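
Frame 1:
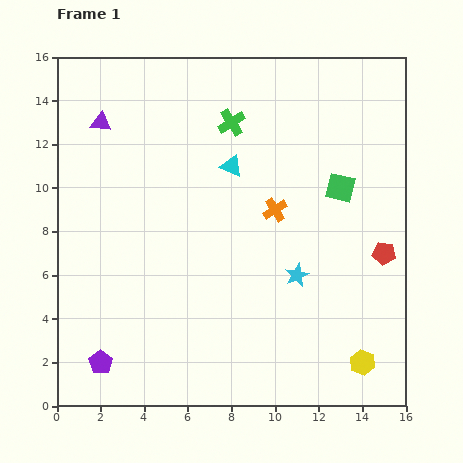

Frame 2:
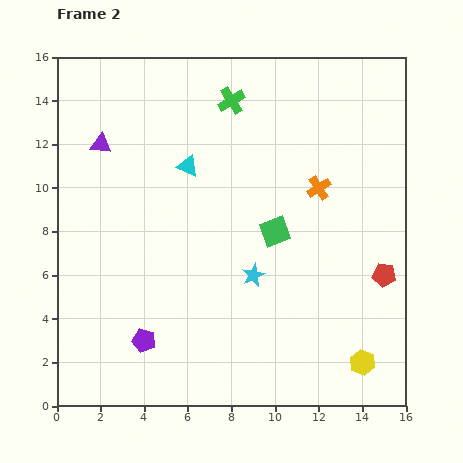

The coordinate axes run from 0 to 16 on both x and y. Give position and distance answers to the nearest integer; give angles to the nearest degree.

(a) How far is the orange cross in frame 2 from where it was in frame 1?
2

The orange cross moved from (10, 9) to (12, 10), a distance of √(2² + 1²) ≈ 2.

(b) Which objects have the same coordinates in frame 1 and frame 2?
the yellow hexagon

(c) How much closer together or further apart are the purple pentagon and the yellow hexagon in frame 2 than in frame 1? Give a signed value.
-2

Distance in frame 1: 12. Distance in frame 2: 10.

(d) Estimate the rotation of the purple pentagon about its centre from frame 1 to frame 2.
20° counter-clockwise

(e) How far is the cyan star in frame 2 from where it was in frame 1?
2

The cyan star moved from (11, 6) to (9, 6), a distance of √(2² + 0²) ≈ 2.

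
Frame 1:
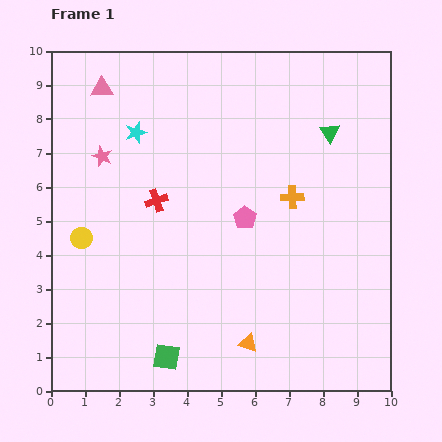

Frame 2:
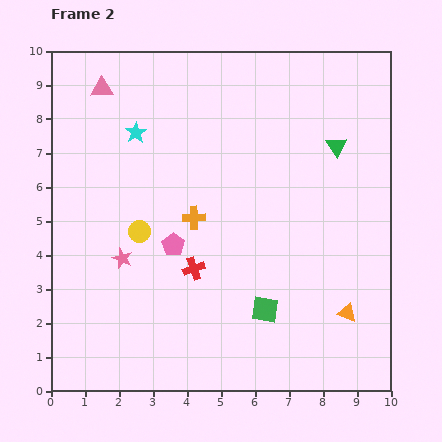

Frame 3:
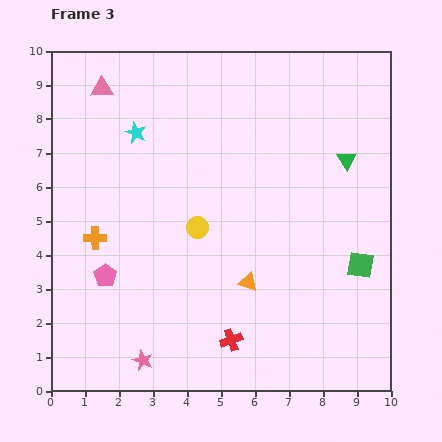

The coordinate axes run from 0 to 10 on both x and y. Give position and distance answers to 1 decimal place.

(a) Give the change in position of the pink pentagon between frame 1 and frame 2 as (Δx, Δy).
(-2.1, -0.8)

The pink pentagon was at (5.7, 5.1) in frame 1 and (3.6, 4.3) in frame 2.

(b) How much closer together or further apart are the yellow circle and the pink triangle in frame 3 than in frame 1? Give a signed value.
+0.6

Distance in frame 1: 4.4. Distance in frame 3: 5.0.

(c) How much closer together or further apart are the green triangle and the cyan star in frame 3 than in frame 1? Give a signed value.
+0.6

Distance in frame 1: 5.7. Distance in frame 3: 6.3.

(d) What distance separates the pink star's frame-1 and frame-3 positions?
6.1

The pink star moved from (1.5, 6.9) to (2.7, 0.9), a distance of √(1.2² + 6.0²) ≈ 6.1.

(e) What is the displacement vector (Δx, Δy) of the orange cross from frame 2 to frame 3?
(-2.9, -0.6)

The orange cross was at (4.2, 5.1) in frame 2 and (1.3, 4.5) in frame 3.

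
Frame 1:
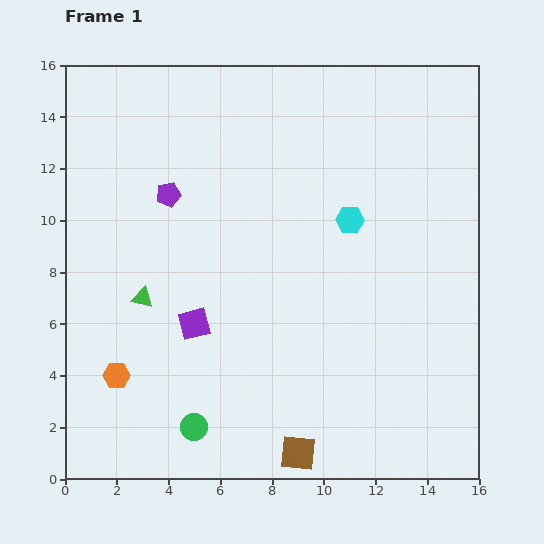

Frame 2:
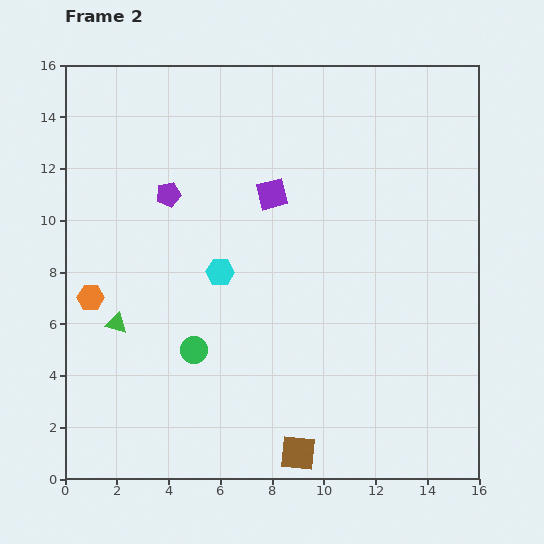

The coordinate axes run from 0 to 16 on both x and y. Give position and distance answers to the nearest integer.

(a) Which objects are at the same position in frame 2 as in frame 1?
the brown square, the purple pentagon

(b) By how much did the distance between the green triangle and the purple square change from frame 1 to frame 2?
+6

Distance in frame 1: 2. Distance in frame 2: 8.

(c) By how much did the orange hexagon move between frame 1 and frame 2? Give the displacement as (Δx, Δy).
(-1, 3)

The orange hexagon was at (2, 4) in frame 1 and (1, 7) in frame 2.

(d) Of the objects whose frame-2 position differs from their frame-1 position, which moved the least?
the green triangle

(moved 1)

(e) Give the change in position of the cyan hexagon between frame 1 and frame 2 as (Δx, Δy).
(-5, -2)

The cyan hexagon was at (11, 10) in frame 1 and (6, 8) in frame 2.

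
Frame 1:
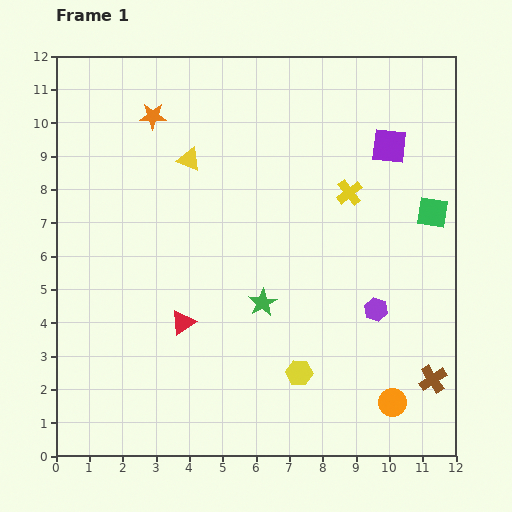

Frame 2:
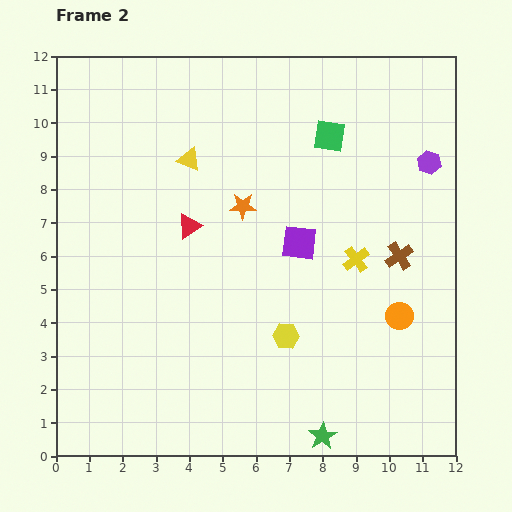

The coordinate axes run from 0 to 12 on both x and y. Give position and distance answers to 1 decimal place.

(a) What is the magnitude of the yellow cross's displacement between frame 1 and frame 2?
2.0

The yellow cross moved from (8.8, 7.9) to (9.0, 5.9), a distance of √(0.2² + 2.0²) ≈ 2.0.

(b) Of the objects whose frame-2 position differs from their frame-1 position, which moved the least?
the yellow hexagon

(moved 1.2)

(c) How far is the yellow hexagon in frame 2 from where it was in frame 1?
1.2

The yellow hexagon moved from (7.3, 2.5) to (6.9, 3.6), a distance of √(0.4² + 1.1²) ≈ 1.2.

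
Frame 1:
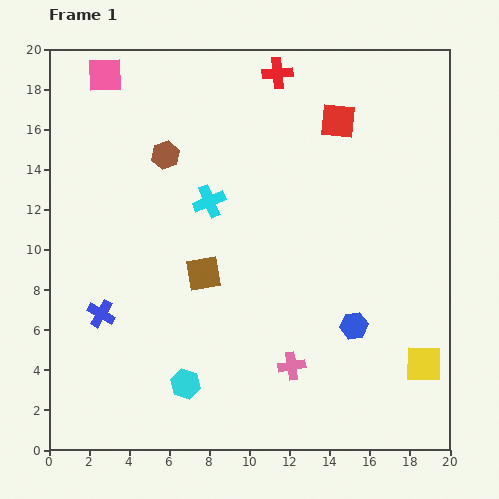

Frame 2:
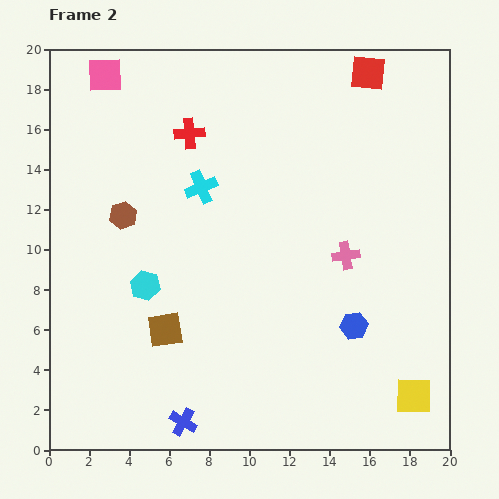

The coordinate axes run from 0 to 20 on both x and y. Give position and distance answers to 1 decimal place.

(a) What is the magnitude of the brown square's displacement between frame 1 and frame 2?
3.4

The brown square moved from (7.7, 8.8) to (5.8, 6.0), a distance of √(1.9² + 2.8²) ≈ 3.4.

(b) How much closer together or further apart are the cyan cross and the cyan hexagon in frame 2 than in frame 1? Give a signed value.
-3.6

Distance in frame 1: 9.2. Distance in frame 2: 5.6.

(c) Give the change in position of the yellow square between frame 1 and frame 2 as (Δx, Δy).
(-0.5, -1.6)

The yellow square was at (18.7, 4.3) in frame 1 and (18.2, 2.7) in frame 2.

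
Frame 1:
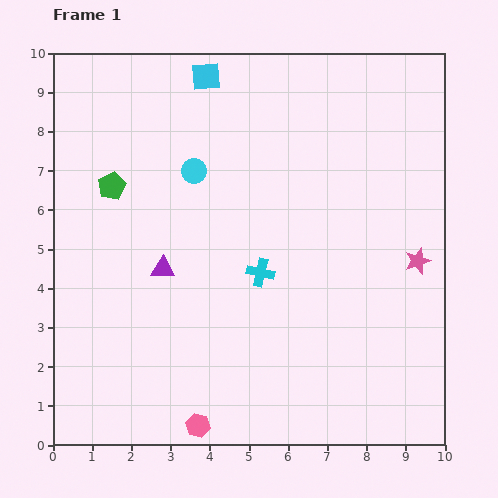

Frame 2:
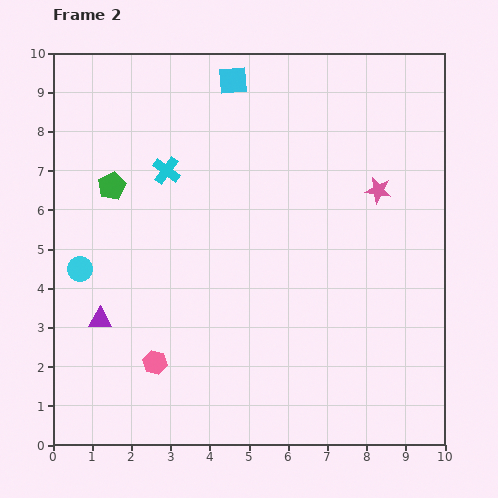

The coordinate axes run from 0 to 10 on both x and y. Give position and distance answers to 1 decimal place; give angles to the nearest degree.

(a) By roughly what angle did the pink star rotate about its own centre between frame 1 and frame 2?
28° clockwise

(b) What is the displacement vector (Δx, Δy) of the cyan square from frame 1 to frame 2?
(0.7, -0.1)

The cyan square was at (3.9, 9.4) in frame 1 and (4.6, 9.3) in frame 2.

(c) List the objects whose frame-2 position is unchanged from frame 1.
the green pentagon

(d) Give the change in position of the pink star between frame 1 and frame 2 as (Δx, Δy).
(-1.0, 1.8)

The pink star was at (9.3, 4.7) in frame 1 and (8.3, 6.5) in frame 2.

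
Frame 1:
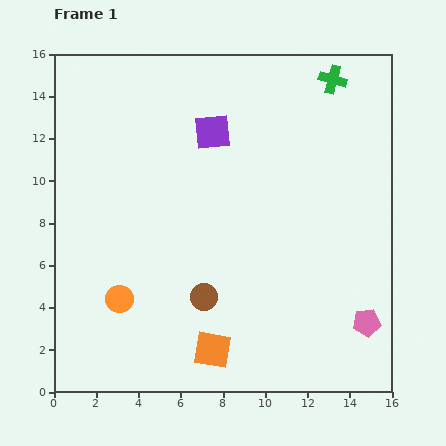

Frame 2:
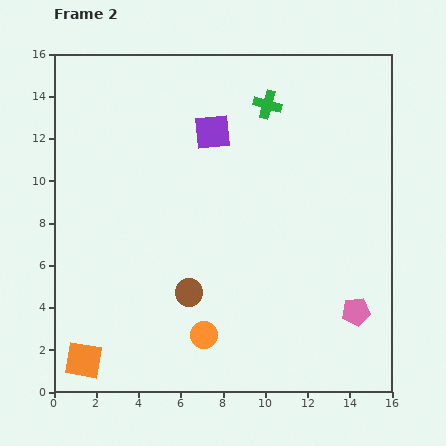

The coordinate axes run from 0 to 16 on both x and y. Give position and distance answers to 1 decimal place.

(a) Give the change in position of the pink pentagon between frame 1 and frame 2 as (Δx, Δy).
(-0.5, 0.5)

The pink pentagon was at (14.8, 3.3) in frame 1 and (14.3, 3.8) in frame 2.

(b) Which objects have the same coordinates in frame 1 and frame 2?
the purple square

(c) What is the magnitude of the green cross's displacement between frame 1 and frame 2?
3.3

The green cross moved from (13.2, 14.8) to (10.1, 13.6), a distance of √(3.1² + 1.2²) ≈ 3.3.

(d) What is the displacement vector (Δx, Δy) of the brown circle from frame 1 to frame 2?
(-0.7, 0.2)

The brown circle was at (7.1, 4.5) in frame 1 and (6.4, 4.7) in frame 2.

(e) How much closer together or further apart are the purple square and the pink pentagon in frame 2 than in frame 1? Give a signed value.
-0.7

Distance in frame 1: 11.6. Distance in frame 2: 10.9.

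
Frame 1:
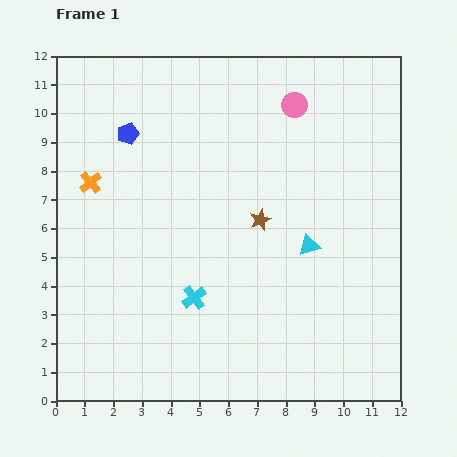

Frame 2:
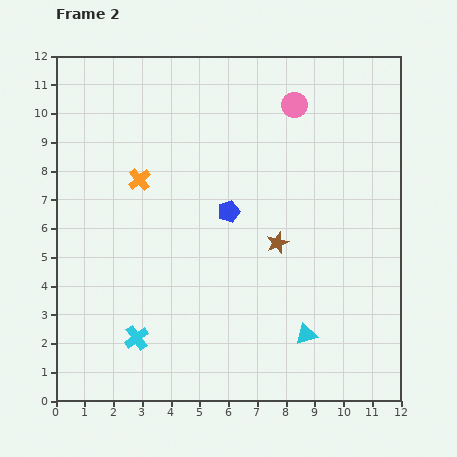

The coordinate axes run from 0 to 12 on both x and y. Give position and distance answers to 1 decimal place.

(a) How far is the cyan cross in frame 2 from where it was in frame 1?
2.4

The cyan cross moved from (4.8, 3.6) to (2.8, 2.2), a distance of √(2.0² + 1.4²) ≈ 2.4.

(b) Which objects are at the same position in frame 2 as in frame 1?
the pink circle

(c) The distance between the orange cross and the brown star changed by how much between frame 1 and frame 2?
-0.7

Distance in frame 1: 6.0. Distance in frame 2: 5.3.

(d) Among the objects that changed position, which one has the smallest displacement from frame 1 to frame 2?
the brown star

(moved 1.0)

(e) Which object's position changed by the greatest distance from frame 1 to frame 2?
the blue pentagon

(moved 4.4; next 3.1)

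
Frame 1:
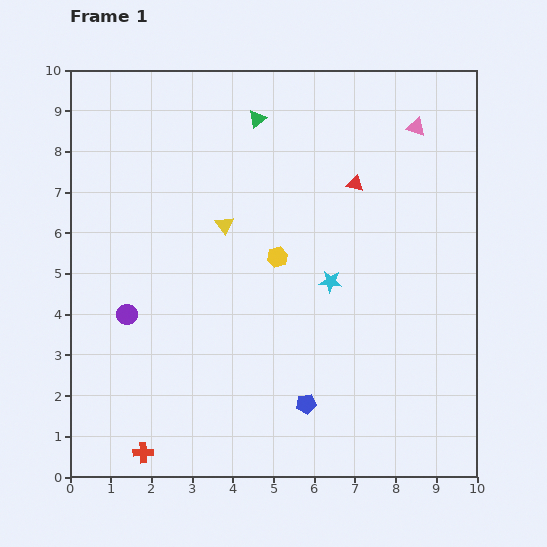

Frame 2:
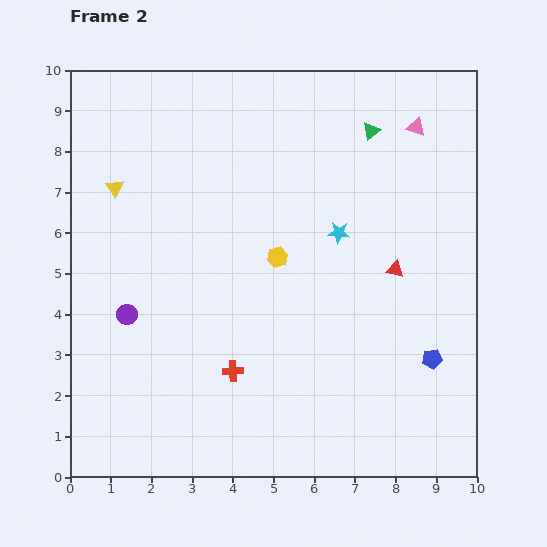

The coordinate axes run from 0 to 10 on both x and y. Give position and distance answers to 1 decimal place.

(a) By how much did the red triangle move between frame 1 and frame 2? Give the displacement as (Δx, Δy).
(1.0, -2.1)

The red triangle was at (7.0, 7.2) in frame 1 and (8.0, 5.1) in frame 2.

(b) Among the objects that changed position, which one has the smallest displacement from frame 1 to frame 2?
the cyan star

(moved 1.2)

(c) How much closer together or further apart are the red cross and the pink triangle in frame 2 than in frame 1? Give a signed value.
-2.9

Distance in frame 1: 10.4. Distance in frame 2: 7.5.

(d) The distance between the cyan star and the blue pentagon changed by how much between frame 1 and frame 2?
+0.8

Distance in frame 1: 3.1. Distance in frame 2: 3.9.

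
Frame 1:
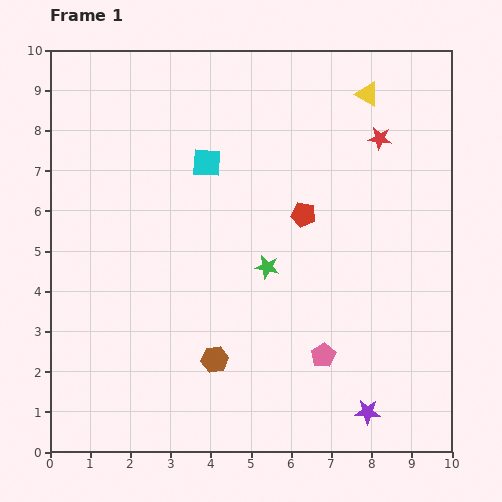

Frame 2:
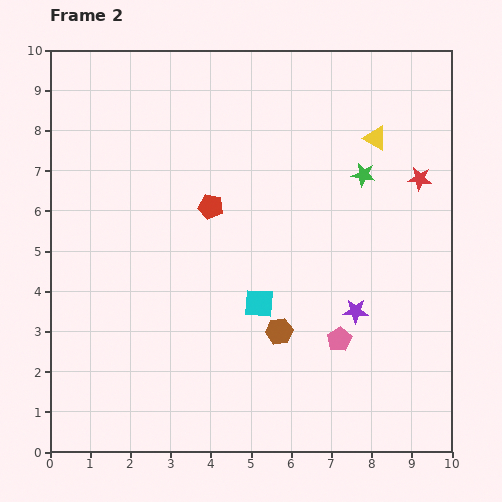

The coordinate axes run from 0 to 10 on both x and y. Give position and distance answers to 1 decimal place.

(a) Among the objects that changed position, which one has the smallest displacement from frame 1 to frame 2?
the pink pentagon

(moved 0.6)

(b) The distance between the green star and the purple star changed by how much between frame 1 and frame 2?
-1.0

Distance in frame 1: 4.4. Distance in frame 2: 3.4.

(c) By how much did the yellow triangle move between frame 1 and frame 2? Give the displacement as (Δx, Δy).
(0.2, -1.1)

The yellow triangle was at (7.9, 8.9) in frame 1 and (8.1, 7.8) in frame 2.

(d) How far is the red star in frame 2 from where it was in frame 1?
1.4

The red star moved from (8.2, 7.8) to (9.2, 6.8), a distance of √(1.0² + 1.0²) ≈ 1.4.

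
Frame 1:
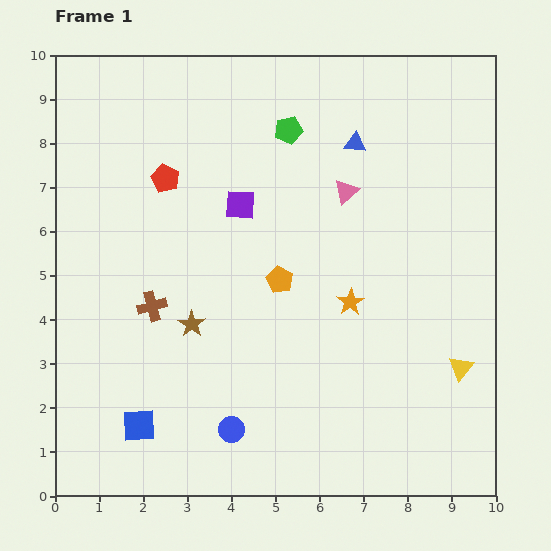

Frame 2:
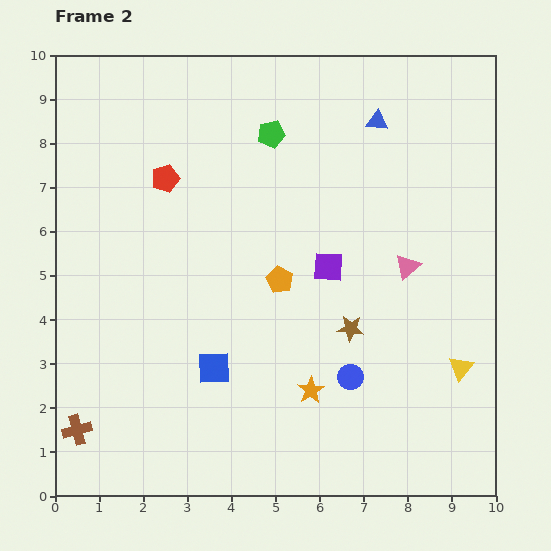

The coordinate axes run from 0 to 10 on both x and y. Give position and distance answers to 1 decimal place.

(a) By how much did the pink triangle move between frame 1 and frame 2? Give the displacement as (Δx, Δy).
(1.4, -1.7)

The pink triangle was at (6.6, 6.9) in frame 1 and (8.0, 5.2) in frame 2.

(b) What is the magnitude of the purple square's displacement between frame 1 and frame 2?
2.4

The purple square moved from (4.2, 6.6) to (6.2, 5.2), a distance of √(2.0² + 1.4²) ≈ 2.4.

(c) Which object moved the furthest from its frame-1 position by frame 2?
the brown star

(moved 3.6; next 3.3)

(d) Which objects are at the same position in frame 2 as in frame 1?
the orange pentagon, the red pentagon, the yellow triangle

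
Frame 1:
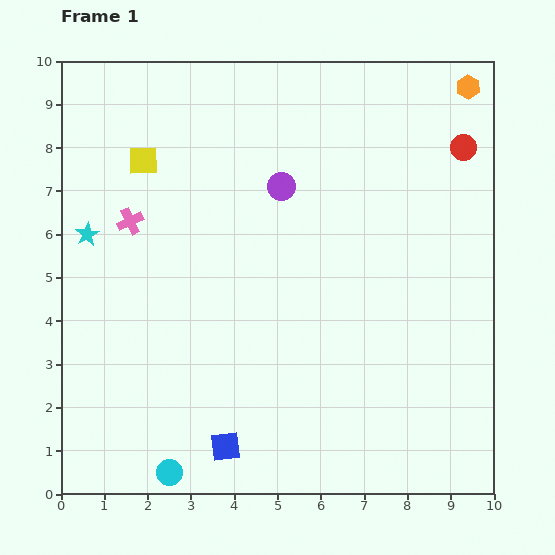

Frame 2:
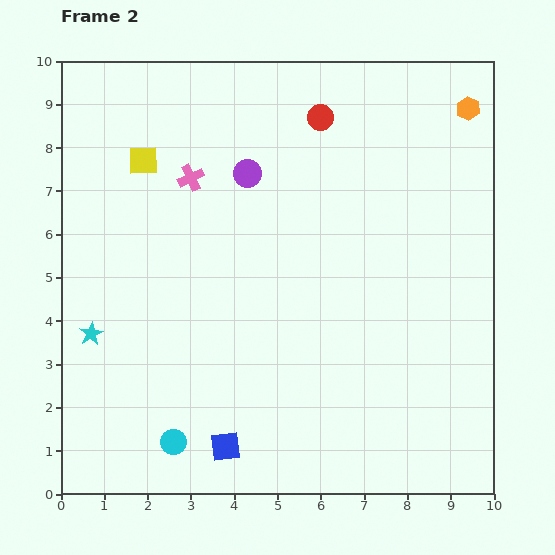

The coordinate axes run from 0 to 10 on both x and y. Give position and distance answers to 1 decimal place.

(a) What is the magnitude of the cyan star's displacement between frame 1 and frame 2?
2.3

The cyan star moved from (0.6, 6.0) to (0.7, 3.7), a distance of √(0.1² + 2.3²) ≈ 2.3.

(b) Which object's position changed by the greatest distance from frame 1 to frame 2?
the red circle

(moved 3.4; next 2.3)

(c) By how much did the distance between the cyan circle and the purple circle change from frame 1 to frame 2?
-0.7

Distance in frame 1: 7.1. Distance in frame 2: 6.4.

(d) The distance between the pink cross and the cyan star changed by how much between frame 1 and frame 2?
+3.3

Distance in frame 1: 1.0. Distance in frame 2: 4.3.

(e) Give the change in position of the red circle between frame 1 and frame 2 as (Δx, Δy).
(-3.3, 0.7)

The red circle was at (9.3, 8.0) in frame 1 and (6.0, 8.7) in frame 2.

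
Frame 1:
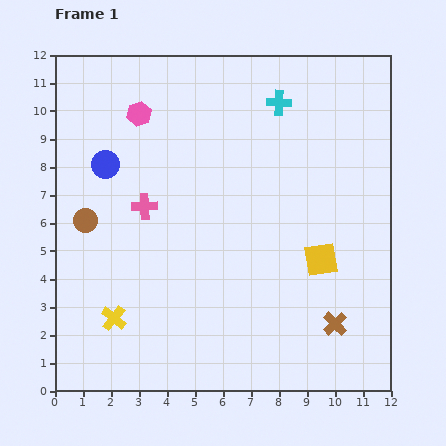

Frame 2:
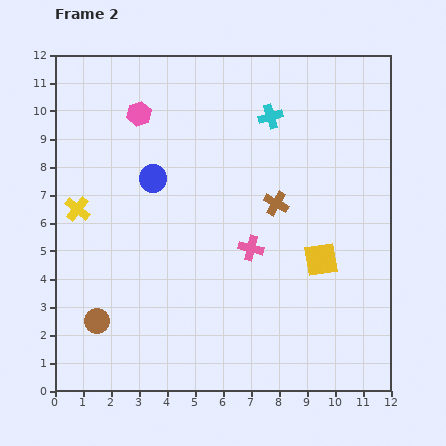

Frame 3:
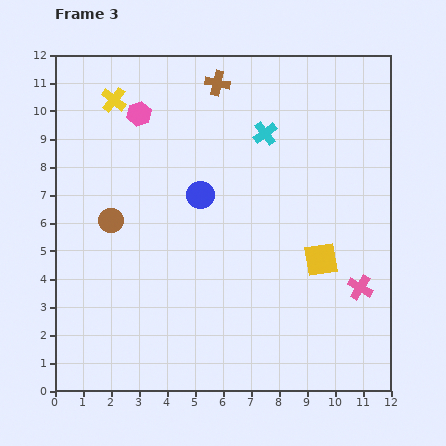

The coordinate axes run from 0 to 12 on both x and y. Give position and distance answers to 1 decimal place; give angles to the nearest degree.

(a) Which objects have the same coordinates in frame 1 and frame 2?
the yellow square, the pink hexagon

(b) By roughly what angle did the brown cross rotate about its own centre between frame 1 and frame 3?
34° counter-clockwise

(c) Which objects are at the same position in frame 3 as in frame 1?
the yellow square, the pink hexagon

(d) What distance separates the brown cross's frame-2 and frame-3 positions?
4.8

The brown cross moved from (7.9, 6.7) to (5.8, 11.0), a distance of √(2.1² + 4.3²) ≈ 4.8.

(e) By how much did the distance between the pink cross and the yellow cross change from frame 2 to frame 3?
+4.7

Distance in frame 2: 6.4. Distance in frame 3: 11.1.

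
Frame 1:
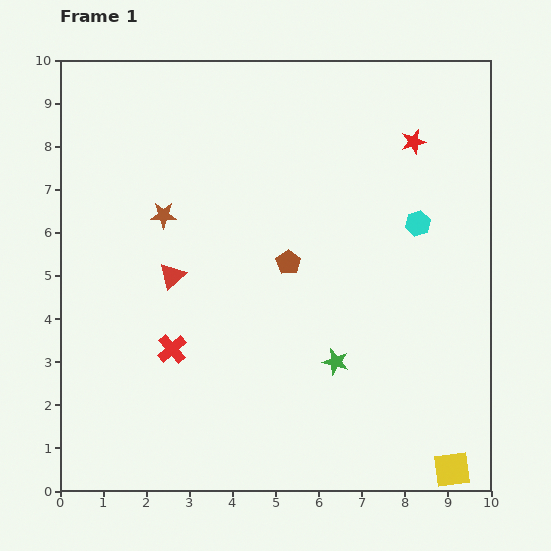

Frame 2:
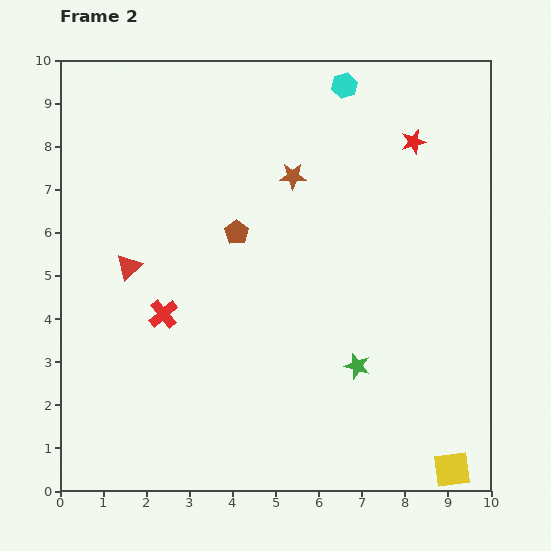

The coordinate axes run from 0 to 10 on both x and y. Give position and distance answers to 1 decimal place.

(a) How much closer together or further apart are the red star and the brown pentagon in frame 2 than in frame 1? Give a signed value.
+0.6

Distance in frame 1: 4.0. Distance in frame 2: 4.6.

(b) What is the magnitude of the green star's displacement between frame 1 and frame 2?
0.5

The green star moved from (6.4, 3.0) to (6.9, 2.9), a distance of √(0.5² + 0.1²) ≈ 0.5.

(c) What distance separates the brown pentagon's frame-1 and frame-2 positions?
1.4

The brown pentagon moved from (5.3, 5.3) to (4.1, 6.0), a distance of √(1.2² + 0.7²) ≈ 1.4.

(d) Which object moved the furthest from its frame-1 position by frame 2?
the cyan hexagon

(moved 3.6; next 3.1)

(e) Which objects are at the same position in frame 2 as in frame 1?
the red star, the yellow square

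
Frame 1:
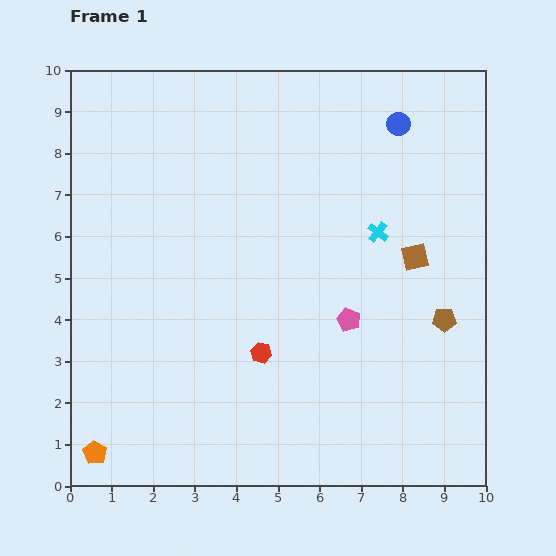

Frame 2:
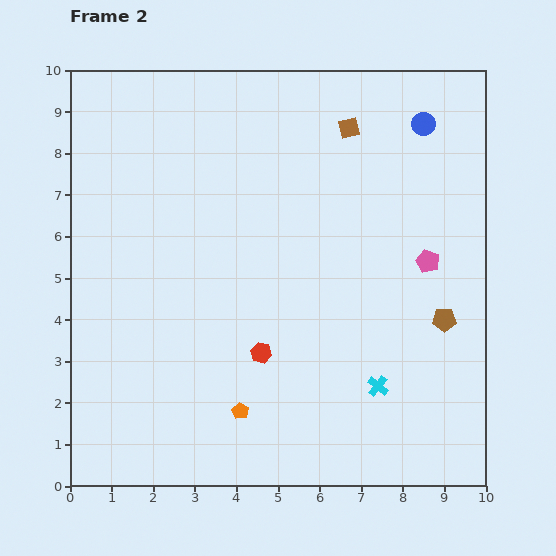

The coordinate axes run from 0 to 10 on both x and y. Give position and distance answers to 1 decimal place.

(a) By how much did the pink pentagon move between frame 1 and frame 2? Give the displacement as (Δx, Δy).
(1.9, 1.4)

The pink pentagon was at (6.7, 4.0) in frame 1 and (8.6, 5.4) in frame 2.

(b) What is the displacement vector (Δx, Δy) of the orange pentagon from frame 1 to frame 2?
(3.5, 1.0)

The orange pentagon was at (0.6, 0.8) in frame 1 and (4.1, 1.8) in frame 2.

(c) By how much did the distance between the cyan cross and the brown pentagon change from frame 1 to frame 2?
-0.3

Distance in frame 1: 2.6. Distance in frame 2: 2.3.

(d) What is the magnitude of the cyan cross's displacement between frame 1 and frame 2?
3.7

The cyan cross moved from (7.4, 6.1) to (7.4, 2.4), a distance of √(0.0² + 3.7²) ≈ 3.7.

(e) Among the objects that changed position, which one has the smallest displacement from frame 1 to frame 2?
the blue circle

(moved 0.6)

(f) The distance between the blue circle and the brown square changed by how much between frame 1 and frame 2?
-1.4

Distance in frame 1: 3.2. Distance in frame 2: 1.8.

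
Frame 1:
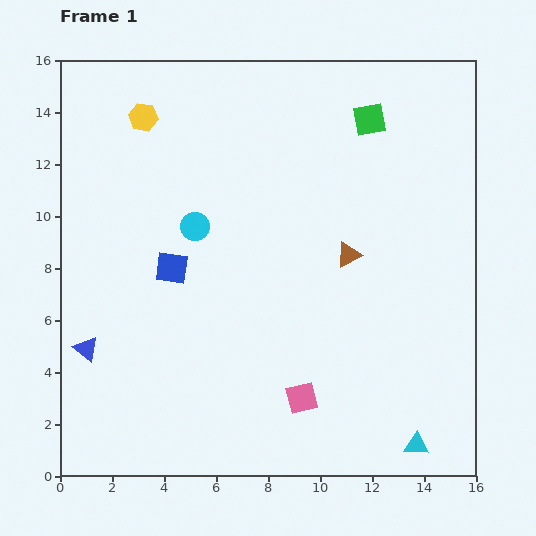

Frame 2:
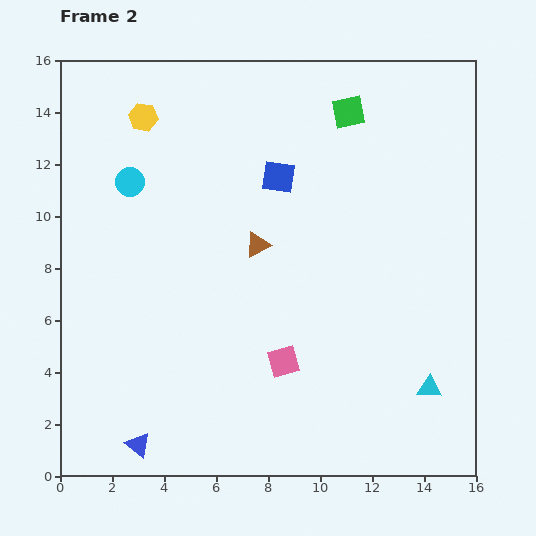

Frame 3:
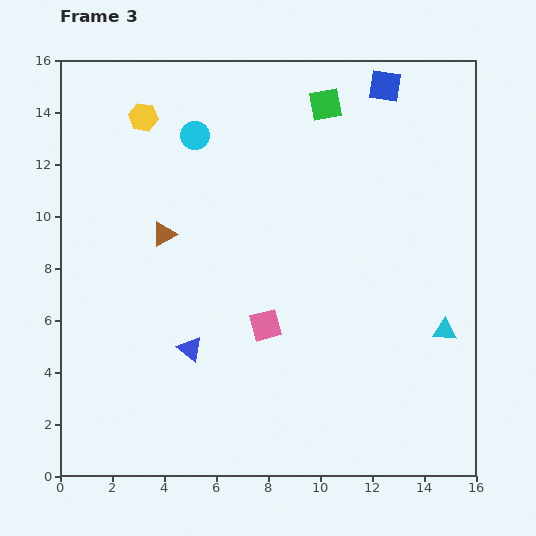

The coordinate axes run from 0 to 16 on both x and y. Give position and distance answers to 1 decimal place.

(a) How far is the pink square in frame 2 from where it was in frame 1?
1.6

The pink square moved from (9.3, 3.0) to (8.6, 4.4), a distance of √(0.7² + 1.4²) ≈ 1.6.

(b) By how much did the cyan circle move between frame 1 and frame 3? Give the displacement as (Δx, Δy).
(0.0, 3.5)

The cyan circle was at (5.2, 9.6) in frame 1 and (5.2, 13.1) in frame 3.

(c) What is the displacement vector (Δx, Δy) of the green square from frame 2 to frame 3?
(-0.9, 0.3)

The green square was at (11.1, 14.0) in frame 2 and (10.2, 14.3) in frame 3.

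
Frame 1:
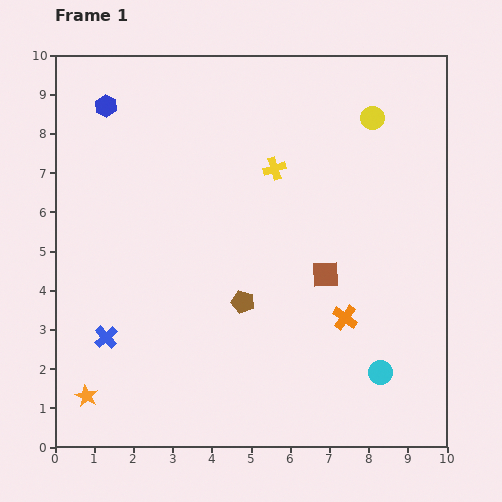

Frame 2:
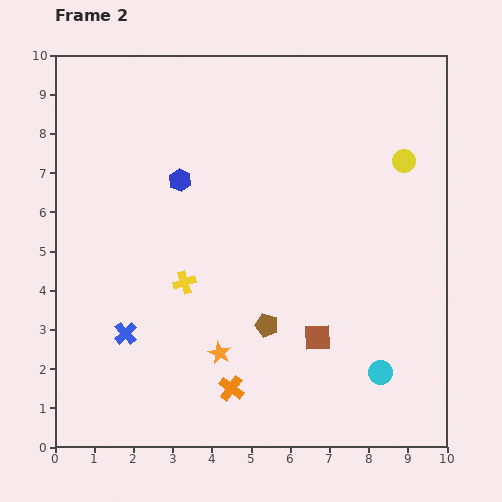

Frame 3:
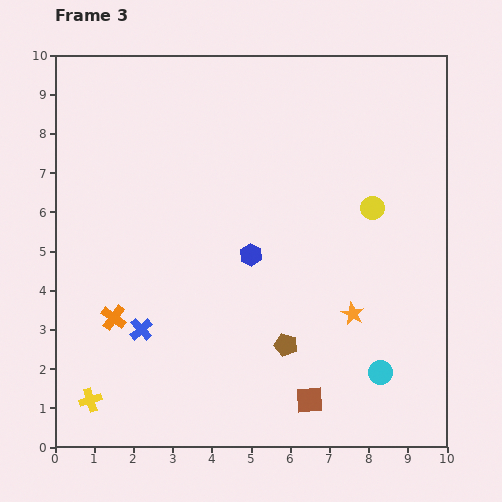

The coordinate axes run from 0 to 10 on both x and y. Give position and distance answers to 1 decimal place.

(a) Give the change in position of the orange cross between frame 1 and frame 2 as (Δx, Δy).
(-2.9, -1.8)

The orange cross was at (7.4, 3.3) in frame 1 and (4.5, 1.5) in frame 2.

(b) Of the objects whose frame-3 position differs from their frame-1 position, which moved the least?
the blue cross

(moved 0.9)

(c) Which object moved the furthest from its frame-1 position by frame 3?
the yellow cross

(moved 7.5; next 7.1)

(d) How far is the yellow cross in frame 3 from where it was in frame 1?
7.5

The yellow cross moved from (5.6, 7.1) to (0.9, 1.2), a distance of √(4.7² + 5.9²) ≈ 7.5.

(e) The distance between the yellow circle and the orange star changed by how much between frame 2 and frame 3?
-4.1

Distance in frame 2: 6.8. Distance in frame 3: 2.7.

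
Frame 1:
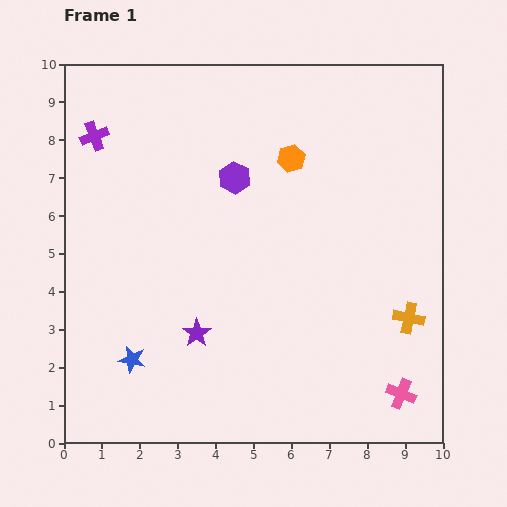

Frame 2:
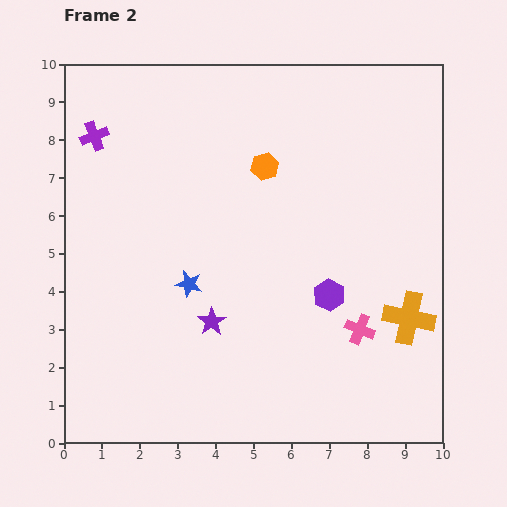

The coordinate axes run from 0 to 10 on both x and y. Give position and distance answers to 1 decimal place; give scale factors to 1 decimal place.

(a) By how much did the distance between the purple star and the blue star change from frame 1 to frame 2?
-0.6

Distance in frame 1: 1.8. Distance in frame 2: 1.2.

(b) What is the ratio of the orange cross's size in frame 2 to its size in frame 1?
1.6×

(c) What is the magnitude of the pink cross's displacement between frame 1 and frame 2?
2.0

The pink cross moved from (8.9, 1.3) to (7.8, 3.0), a distance of √(1.1² + 1.7²) ≈ 2.0.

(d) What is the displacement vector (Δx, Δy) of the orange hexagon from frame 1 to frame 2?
(-0.7, -0.2)

The orange hexagon was at (6.0, 7.5) in frame 1 and (5.3, 7.3) in frame 2.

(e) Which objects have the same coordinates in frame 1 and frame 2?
the orange cross, the purple cross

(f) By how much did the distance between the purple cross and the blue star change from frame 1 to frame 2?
-1.4

Distance in frame 1: 6.0. Distance in frame 2: 4.6.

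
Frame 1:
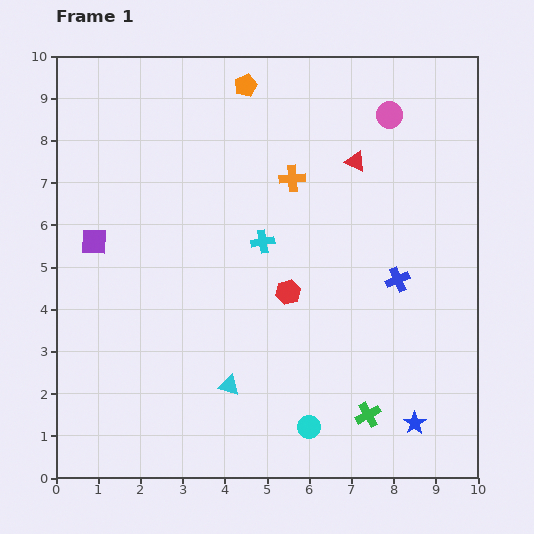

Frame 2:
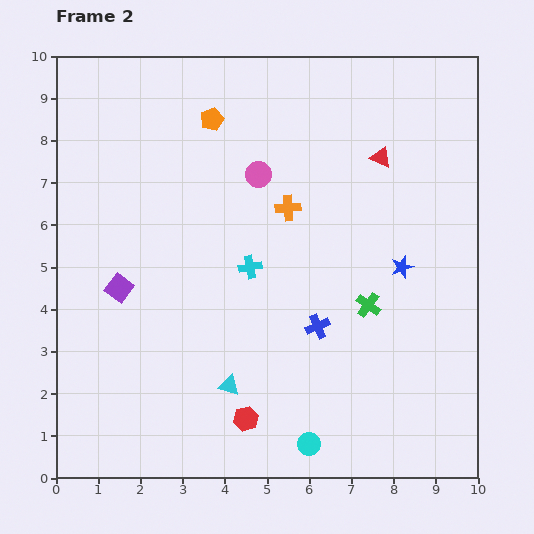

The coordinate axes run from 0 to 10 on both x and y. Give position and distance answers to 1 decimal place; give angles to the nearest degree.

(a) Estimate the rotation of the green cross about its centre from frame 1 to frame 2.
25° counter-clockwise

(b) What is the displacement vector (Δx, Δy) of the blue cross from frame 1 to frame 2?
(-1.9, -1.1)

The blue cross was at (8.1, 4.7) in frame 1 and (6.2, 3.6) in frame 2.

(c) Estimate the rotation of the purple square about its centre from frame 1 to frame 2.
36° clockwise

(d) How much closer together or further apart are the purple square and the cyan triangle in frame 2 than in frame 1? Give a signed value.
-1.2

Distance in frame 1: 4.7. Distance in frame 2: 3.5.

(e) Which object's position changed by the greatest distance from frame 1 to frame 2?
the blue star

(moved 3.7; next 3.4)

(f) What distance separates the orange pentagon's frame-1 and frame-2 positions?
1.1

The orange pentagon moved from (4.5, 9.3) to (3.7, 8.5), a distance of √(0.8² + 0.8²) ≈ 1.1.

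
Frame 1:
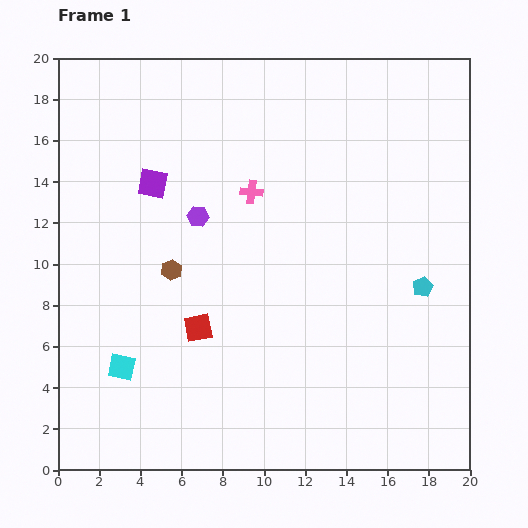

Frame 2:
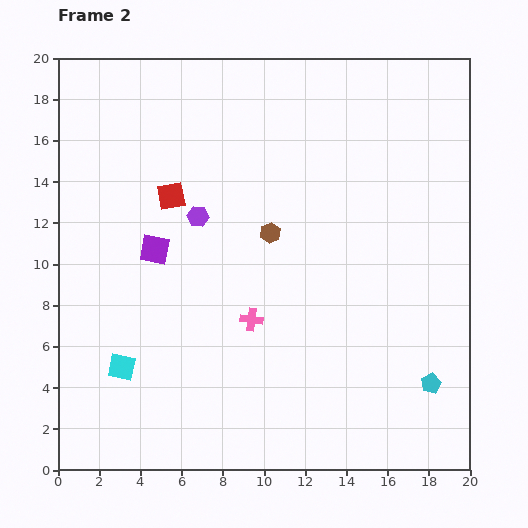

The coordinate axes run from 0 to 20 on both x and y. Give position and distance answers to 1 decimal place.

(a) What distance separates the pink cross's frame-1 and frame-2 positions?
6.2

The pink cross moved from (9.4, 13.5) to (9.4, 7.3), a distance of √(0.0² + 6.2²) ≈ 6.2.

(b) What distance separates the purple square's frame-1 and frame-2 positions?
3.2

The purple square moved from (4.6, 13.9) to (4.7, 10.7), a distance of √(0.1² + 3.2²) ≈ 3.2.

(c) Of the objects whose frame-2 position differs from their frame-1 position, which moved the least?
the purple square

(moved 3.2)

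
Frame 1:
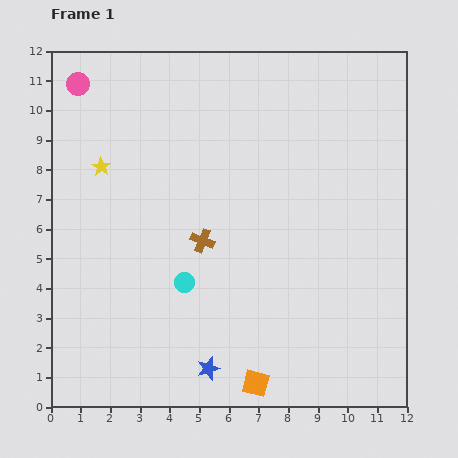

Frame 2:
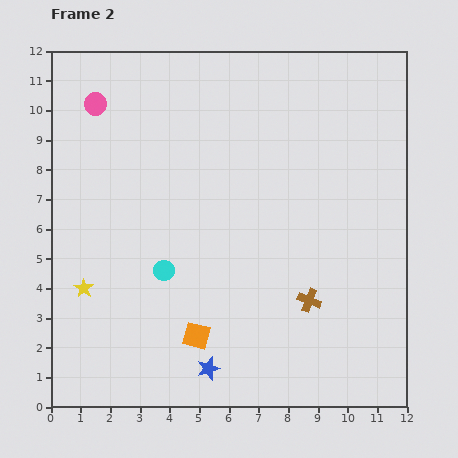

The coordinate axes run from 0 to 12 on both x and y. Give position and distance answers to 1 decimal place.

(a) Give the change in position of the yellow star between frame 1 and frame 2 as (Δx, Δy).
(-0.6, -4.1)

The yellow star was at (1.7, 8.1) in frame 1 and (1.1, 4.0) in frame 2.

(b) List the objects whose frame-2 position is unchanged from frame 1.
the blue star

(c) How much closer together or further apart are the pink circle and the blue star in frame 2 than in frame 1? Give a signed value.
-0.9

Distance in frame 1: 10.6. Distance in frame 2: 9.7.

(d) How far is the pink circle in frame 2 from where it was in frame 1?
0.9

The pink circle moved from (0.9, 10.9) to (1.5, 10.2), a distance of √(0.6² + 0.7²) ≈ 0.9.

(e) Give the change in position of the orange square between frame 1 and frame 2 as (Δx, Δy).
(-2.0, 1.6)

The orange square was at (6.9, 0.8) in frame 1 and (4.9, 2.4) in frame 2.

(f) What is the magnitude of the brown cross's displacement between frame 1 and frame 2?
4.1

The brown cross moved from (5.1, 5.6) to (8.7, 3.6), a distance of √(3.6² + 2.0²) ≈ 4.1.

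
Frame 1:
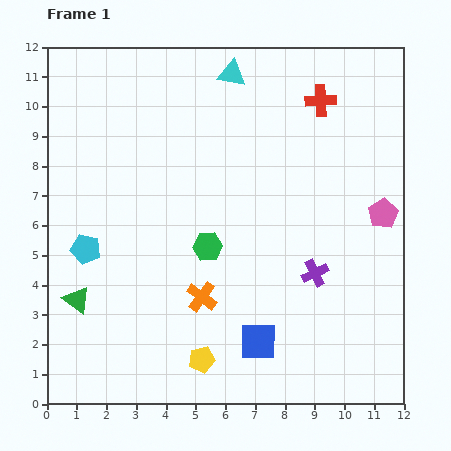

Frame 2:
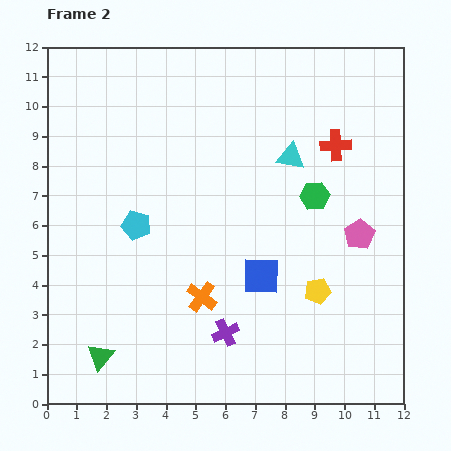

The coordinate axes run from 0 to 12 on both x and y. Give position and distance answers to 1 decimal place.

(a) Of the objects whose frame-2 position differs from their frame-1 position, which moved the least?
the pink pentagon

(moved 1.1)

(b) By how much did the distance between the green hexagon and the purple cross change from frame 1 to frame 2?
+1.8

Distance in frame 1: 3.7. Distance in frame 2: 5.5.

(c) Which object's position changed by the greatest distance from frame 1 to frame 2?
the yellow pentagon

(moved 4.5; next 4.0)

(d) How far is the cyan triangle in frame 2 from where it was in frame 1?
3.4

The cyan triangle moved from (6.2, 11.1) to (8.2, 8.3), a distance of √(2.0² + 2.8²) ≈ 3.4.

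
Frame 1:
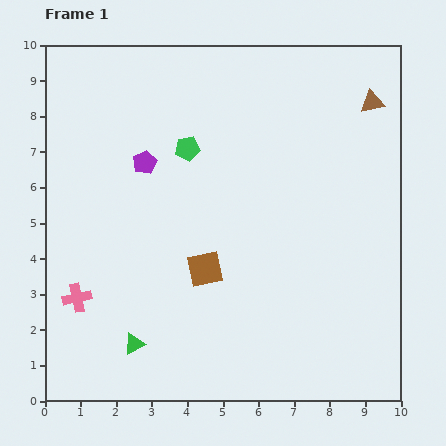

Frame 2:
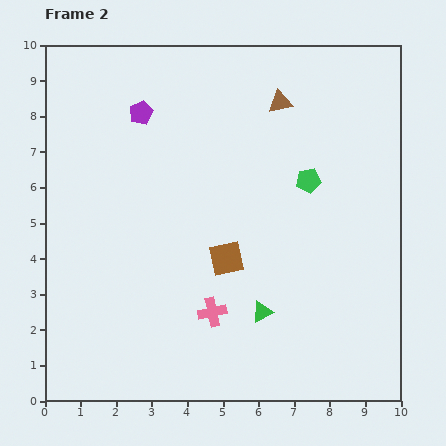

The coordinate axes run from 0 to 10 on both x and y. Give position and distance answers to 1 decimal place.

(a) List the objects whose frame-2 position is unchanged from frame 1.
none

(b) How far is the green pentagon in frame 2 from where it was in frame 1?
3.5

The green pentagon moved from (4.0, 7.1) to (7.4, 6.2), a distance of √(3.4² + 0.9²) ≈ 3.5.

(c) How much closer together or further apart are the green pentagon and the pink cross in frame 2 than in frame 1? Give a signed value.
-0.6

Distance in frame 1: 5.2. Distance in frame 2: 4.6.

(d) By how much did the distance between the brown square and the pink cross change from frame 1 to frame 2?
-2.1

Distance in frame 1: 3.7. Distance in frame 2: 1.6.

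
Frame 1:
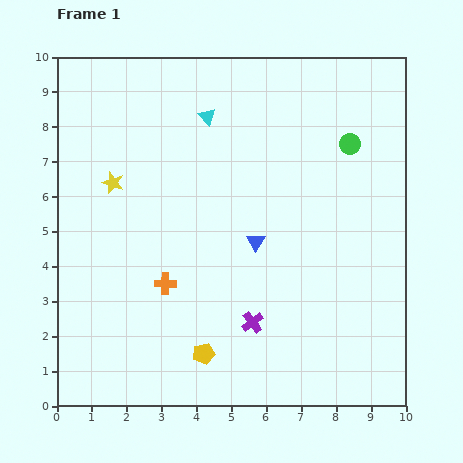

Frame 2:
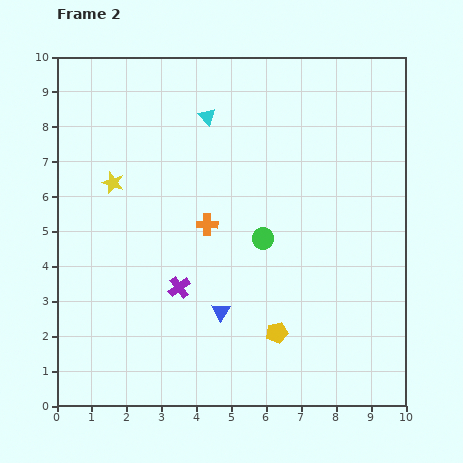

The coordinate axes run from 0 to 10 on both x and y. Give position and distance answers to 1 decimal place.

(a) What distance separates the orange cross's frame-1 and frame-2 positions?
2.1

The orange cross moved from (3.1, 3.5) to (4.3, 5.2), a distance of √(1.2² + 1.7²) ≈ 2.1.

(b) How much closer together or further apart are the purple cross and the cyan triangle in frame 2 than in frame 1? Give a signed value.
-1.0

Distance in frame 1: 6.0. Distance in frame 2: 5.0.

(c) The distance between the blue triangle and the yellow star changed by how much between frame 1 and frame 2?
+0.4

Distance in frame 1: 4.4. Distance in frame 2: 4.8.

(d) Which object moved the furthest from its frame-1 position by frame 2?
the green circle

(moved 3.7; next 2.3)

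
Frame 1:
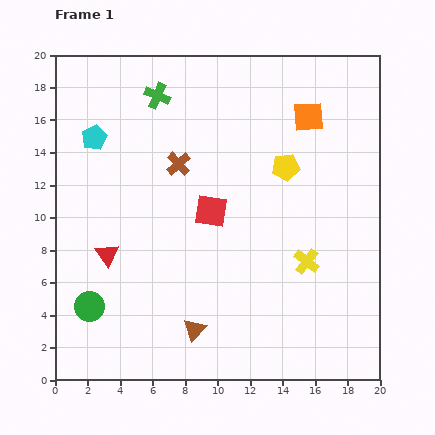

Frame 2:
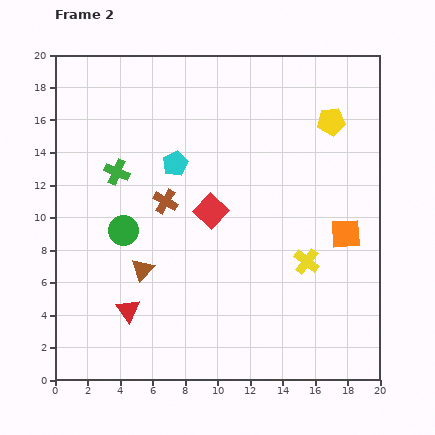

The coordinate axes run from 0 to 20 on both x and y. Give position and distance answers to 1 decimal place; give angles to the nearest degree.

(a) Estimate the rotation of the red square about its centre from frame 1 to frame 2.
36° clockwise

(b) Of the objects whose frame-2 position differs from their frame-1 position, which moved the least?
the brown cross

(moved 2.4)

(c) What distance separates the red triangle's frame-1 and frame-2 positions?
3.6

The red triangle moved from (3.2, 7.7) to (4.5, 4.3), a distance of √(1.3² + 3.4²) ≈ 3.6.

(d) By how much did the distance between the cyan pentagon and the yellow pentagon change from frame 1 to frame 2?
-2.0

Distance in frame 1: 11.9. Distance in frame 2: 9.9.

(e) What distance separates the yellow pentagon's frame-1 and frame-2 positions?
4.0

The yellow pentagon moved from (14.2, 13.1) to (17.0, 15.9), a distance of √(2.8² + 2.8²) ≈ 4.0.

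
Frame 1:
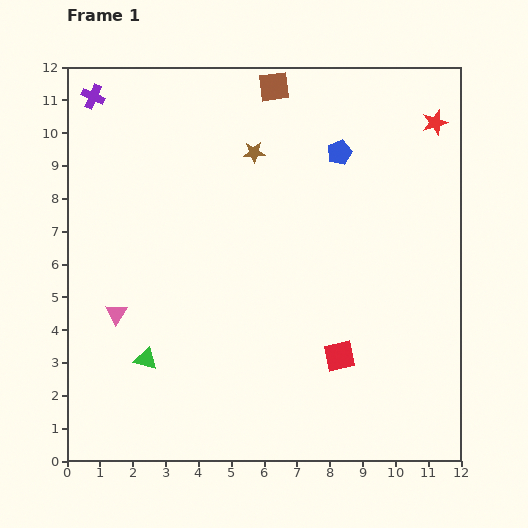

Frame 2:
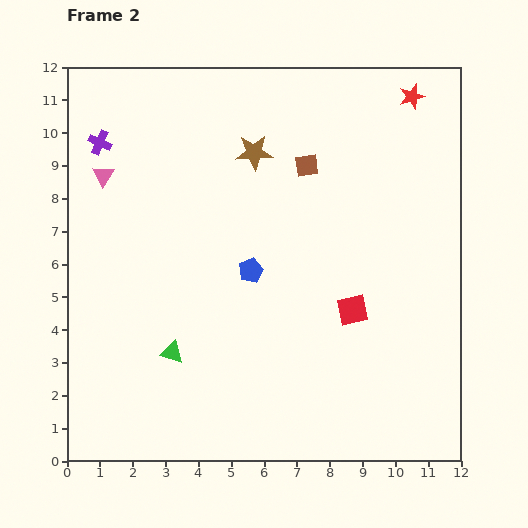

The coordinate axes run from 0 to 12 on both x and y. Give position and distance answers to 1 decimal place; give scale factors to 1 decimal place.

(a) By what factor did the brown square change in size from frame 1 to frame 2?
0.8×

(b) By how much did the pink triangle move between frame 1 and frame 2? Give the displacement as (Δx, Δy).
(-0.4, 4.2)

The pink triangle was at (1.5, 4.5) in frame 1 and (1.1, 8.7) in frame 2.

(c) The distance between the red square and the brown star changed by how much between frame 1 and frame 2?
-1.0

Distance in frame 1: 6.7. Distance in frame 2: 5.7.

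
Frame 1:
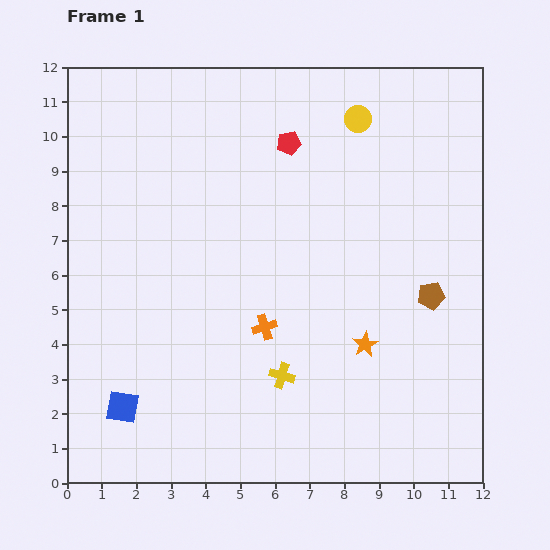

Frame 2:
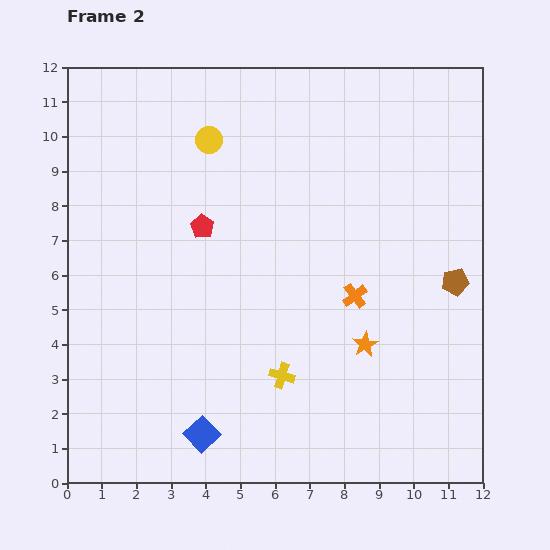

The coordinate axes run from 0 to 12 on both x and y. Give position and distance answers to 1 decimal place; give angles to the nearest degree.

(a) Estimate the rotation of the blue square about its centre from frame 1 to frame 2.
38° clockwise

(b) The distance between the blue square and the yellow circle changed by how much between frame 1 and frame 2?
-2.2

Distance in frame 1: 10.7. Distance in frame 2: 8.5.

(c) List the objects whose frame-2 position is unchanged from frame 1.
the orange star, the yellow cross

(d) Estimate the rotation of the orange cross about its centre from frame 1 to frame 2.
19° counter-clockwise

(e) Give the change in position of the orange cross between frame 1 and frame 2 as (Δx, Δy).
(2.6, 0.9)

The orange cross was at (5.7, 4.5) in frame 1 and (8.3, 5.4) in frame 2.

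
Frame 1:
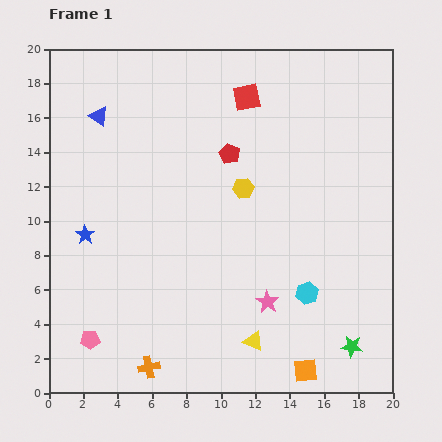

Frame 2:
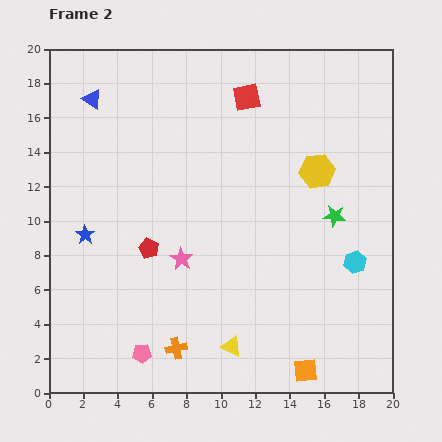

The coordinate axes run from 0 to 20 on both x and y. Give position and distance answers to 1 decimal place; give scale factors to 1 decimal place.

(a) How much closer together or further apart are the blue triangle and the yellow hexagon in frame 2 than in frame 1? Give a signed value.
+4.4

Distance in frame 1: 9.4. Distance in frame 2: 13.8.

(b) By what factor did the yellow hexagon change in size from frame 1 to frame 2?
1.7×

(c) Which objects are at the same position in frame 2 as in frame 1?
the orange square, the red square, the blue star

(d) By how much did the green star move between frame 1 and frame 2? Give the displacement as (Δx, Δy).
(-1.0, 7.6)

The green star was at (17.6, 2.7) in frame 1 and (16.6, 10.3) in frame 2.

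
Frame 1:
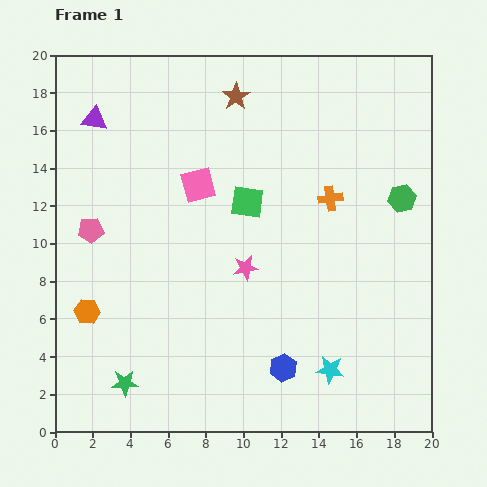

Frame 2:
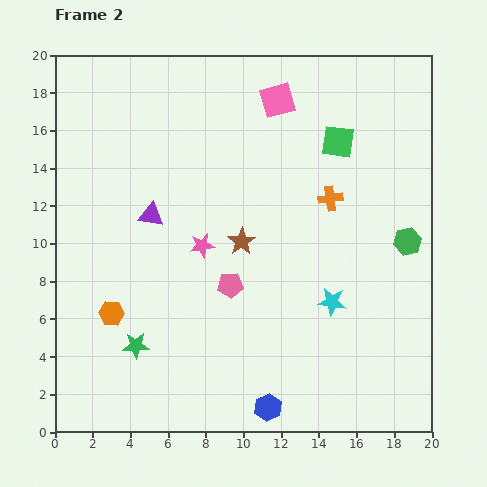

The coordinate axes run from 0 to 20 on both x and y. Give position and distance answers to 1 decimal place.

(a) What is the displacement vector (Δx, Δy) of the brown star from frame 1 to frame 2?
(0.3, -7.7)

The brown star was at (9.6, 17.8) in frame 1 and (9.9, 10.1) in frame 2.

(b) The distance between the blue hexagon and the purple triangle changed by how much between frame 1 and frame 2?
-4.7

Distance in frame 1: 16.6. Distance in frame 2: 11.9.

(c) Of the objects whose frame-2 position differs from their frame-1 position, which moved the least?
the orange hexagon

(moved 1.3)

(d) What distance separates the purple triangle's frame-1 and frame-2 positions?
5.9

The purple triangle moved from (2.1, 16.6) to (5.1, 11.5), a distance of √(3.0² + 5.1²) ≈ 5.9.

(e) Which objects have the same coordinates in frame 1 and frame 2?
the orange cross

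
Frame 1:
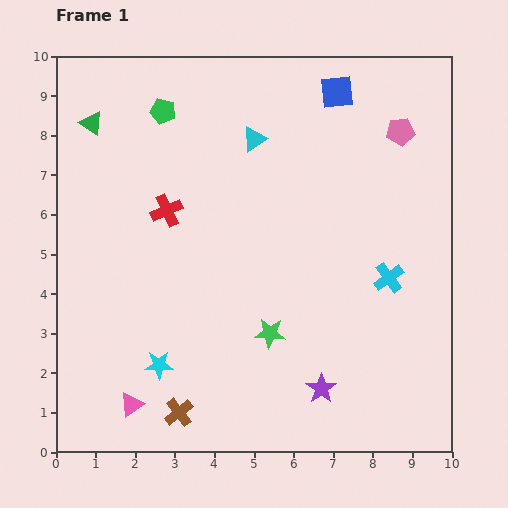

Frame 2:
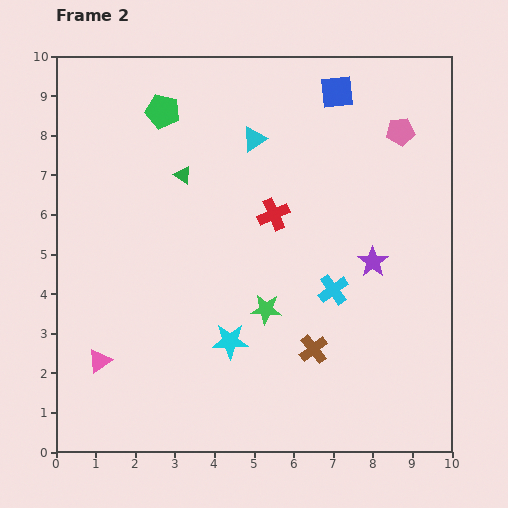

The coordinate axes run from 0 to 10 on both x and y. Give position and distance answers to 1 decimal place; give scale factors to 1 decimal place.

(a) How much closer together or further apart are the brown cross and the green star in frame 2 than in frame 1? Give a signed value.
-1.4

Distance in frame 1: 3.0. Distance in frame 2: 1.6.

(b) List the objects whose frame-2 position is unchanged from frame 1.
the cyan triangle, the green pentagon, the blue square, the pink pentagon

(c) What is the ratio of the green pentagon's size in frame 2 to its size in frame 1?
1.3×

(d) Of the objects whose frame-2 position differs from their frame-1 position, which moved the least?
the green star

(moved 0.6)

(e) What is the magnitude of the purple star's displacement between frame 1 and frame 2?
3.5

The purple star moved from (6.7, 1.6) to (8.0, 4.8), a distance of √(1.3² + 3.2²) ≈ 3.5.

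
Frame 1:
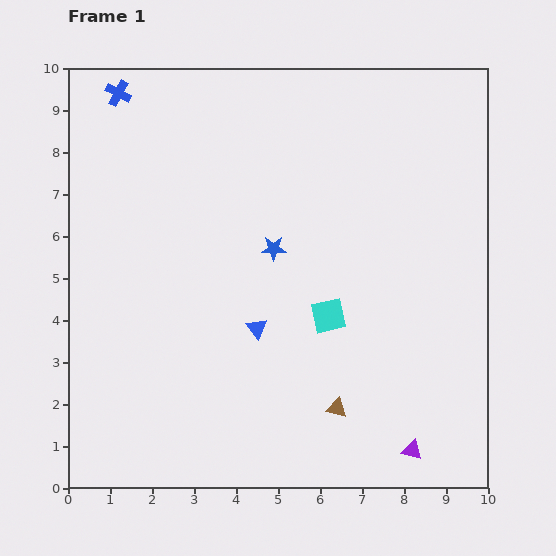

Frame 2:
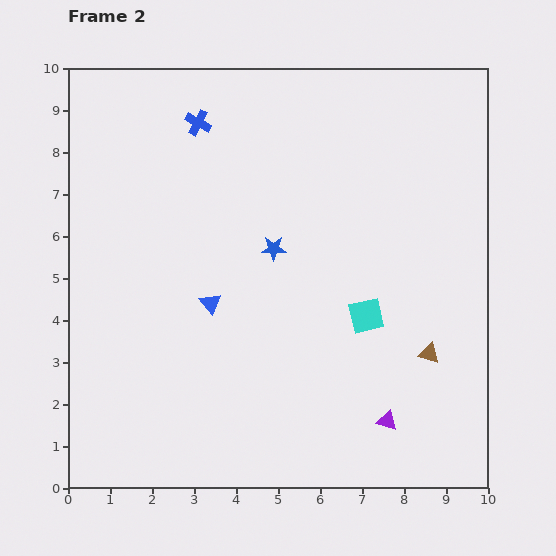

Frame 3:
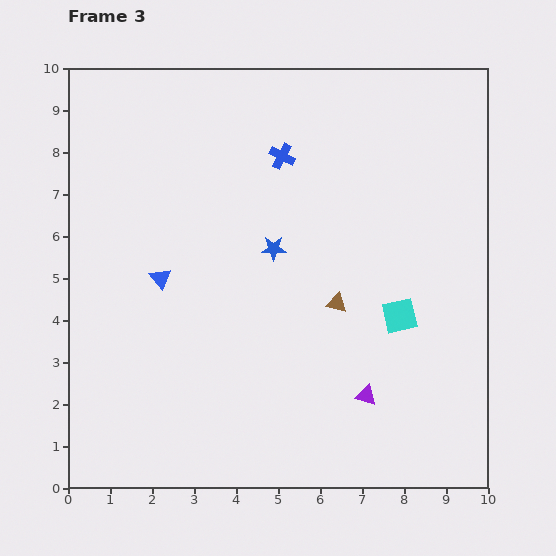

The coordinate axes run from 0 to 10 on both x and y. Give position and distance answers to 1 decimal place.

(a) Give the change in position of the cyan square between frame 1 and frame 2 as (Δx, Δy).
(0.9, 0.0)

The cyan square was at (6.2, 4.1) in frame 1 and (7.1, 4.1) in frame 2.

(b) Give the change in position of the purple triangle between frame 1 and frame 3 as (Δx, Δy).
(-1.1, 1.3)

The purple triangle was at (8.2, 0.9) in frame 1 and (7.1, 2.2) in frame 3.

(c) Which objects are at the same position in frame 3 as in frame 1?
the blue star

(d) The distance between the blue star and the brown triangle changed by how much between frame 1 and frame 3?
-2.1

Distance in frame 1: 4.1. Distance in frame 3: 2.0.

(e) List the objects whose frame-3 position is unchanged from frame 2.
the blue star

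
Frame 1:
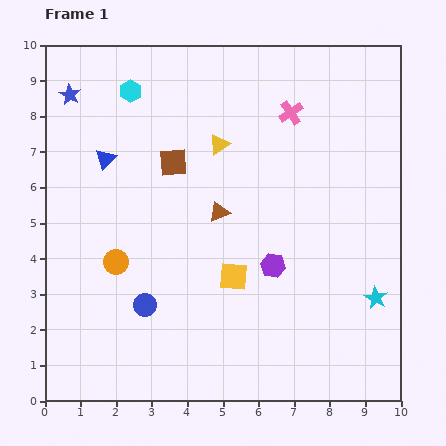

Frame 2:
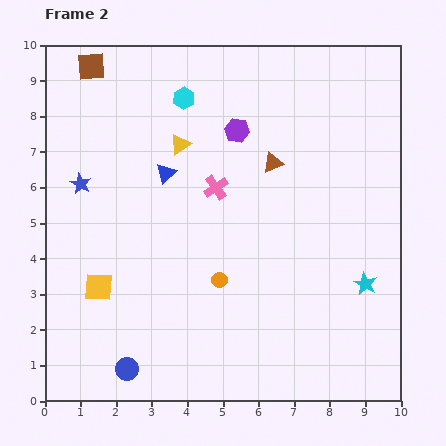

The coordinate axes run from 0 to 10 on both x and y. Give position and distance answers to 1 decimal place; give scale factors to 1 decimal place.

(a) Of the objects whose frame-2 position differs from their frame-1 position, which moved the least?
the cyan star

(moved 0.5)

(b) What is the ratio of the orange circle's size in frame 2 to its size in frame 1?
0.6×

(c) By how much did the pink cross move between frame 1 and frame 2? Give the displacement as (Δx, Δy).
(-2.1, -2.1)

The pink cross was at (6.9, 8.1) in frame 1 and (4.8, 6.0) in frame 2.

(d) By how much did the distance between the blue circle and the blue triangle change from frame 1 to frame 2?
+1.4

Distance in frame 1: 4.2. Distance in frame 2: 5.6.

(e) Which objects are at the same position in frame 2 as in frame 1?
none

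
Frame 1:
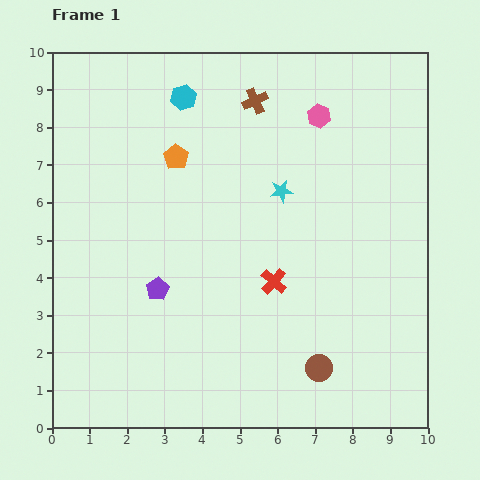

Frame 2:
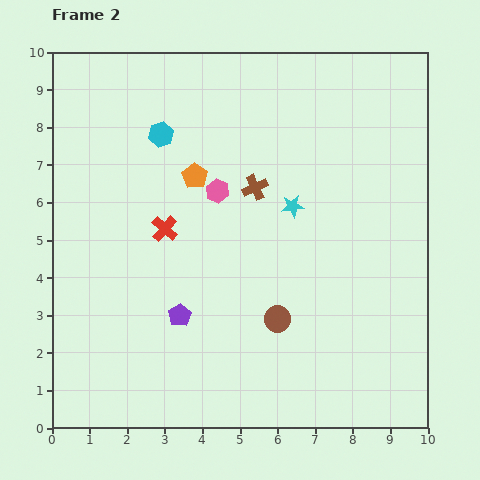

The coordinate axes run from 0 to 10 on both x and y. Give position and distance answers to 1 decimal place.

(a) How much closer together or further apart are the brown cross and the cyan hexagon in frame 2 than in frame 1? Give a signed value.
+1.0

Distance in frame 1: 1.9. Distance in frame 2: 2.9.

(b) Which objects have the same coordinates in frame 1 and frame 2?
none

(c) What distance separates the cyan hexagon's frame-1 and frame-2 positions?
1.2

The cyan hexagon moved from (3.5, 8.8) to (2.9, 7.8), a distance of √(0.6² + 1.0²) ≈ 1.2.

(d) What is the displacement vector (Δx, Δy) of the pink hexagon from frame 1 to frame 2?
(-2.7, -2.0)

The pink hexagon was at (7.1, 8.3) in frame 1 and (4.4, 6.3) in frame 2.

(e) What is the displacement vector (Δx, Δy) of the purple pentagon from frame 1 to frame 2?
(0.6, -0.7)

The purple pentagon was at (2.8, 3.7) in frame 1 and (3.4, 3.0) in frame 2.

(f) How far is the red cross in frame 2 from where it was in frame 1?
3.2

The red cross moved from (5.9, 3.9) to (3.0, 5.3), a distance of √(2.9² + 1.4²) ≈ 3.2.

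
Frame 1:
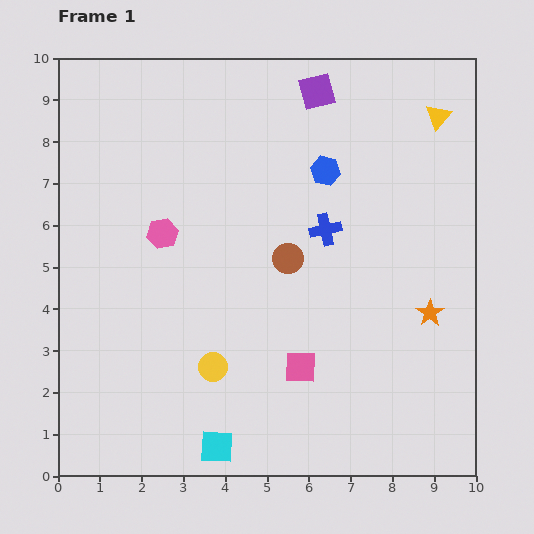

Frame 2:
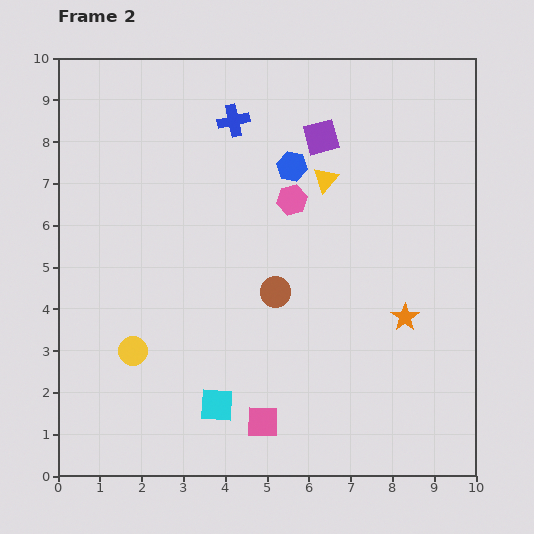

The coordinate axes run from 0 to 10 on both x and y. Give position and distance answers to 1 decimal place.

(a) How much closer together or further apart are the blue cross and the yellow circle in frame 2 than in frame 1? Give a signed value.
+1.7

Distance in frame 1: 4.3. Distance in frame 2: 6.0.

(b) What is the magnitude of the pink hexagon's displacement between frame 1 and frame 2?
3.2

The pink hexagon moved from (2.5, 5.8) to (5.6, 6.6), a distance of √(3.1² + 0.8²) ≈ 3.2.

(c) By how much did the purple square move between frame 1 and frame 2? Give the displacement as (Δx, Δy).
(0.1, -1.1)

The purple square was at (6.2, 9.2) in frame 1 and (6.3, 8.1) in frame 2.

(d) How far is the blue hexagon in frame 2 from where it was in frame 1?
0.8

The blue hexagon moved from (6.4, 7.3) to (5.6, 7.4), a distance of √(0.8² + 0.1²) ≈ 0.8.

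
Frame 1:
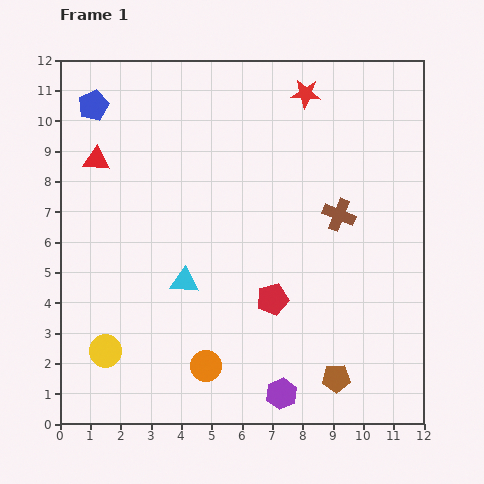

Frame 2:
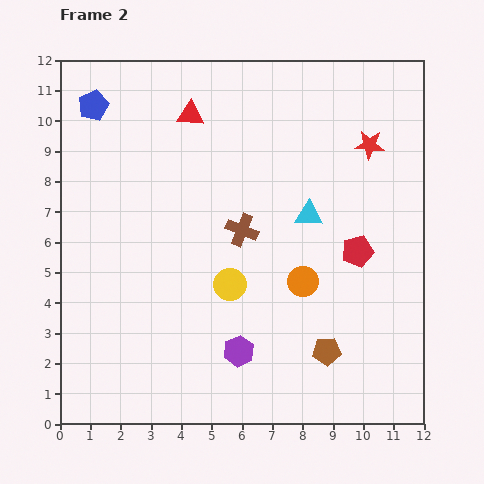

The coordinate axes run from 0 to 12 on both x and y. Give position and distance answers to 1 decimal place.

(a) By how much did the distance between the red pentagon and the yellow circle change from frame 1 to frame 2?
-1.5

Distance in frame 1: 5.8. Distance in frame 2: 4.3.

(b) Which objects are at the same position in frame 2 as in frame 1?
the blue pentagon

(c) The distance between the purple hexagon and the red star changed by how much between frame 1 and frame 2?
-1.9

Distance in frame 1: 9.9. Distance in frame 2: 8.0.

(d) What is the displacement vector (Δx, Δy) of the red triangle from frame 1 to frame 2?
(3.1, 1.5)

The red triangle was at (1.2, 8.7) in frame 1 and (4.3, 10.2) in frame 2.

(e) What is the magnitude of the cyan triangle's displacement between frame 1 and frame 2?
4.7

The cyan triangle moved from (4.1, 4.7) to (8.2, 6.9), a distance of √(4.1² + 2.2²) ≈ 4.7.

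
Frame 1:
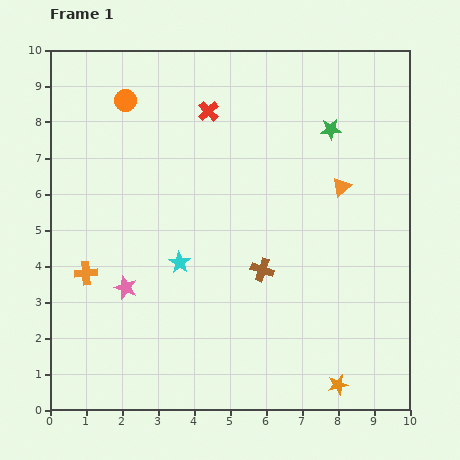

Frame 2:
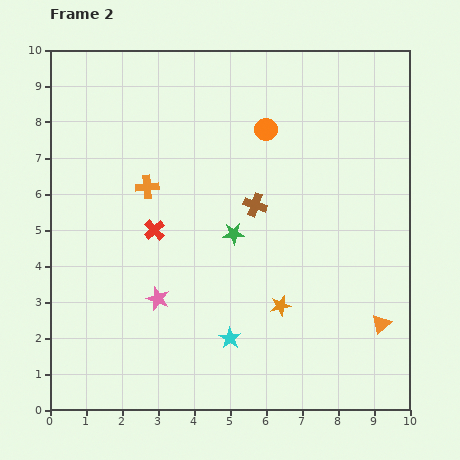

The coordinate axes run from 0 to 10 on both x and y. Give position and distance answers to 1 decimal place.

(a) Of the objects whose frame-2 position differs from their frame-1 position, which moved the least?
the pink star

(moved 0.9)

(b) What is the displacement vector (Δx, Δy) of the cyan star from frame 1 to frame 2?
(1.4, -2.1)

The cyan star was at (3.6, 4.1) in frame 1 and (5.0, 2.0) in frame 2.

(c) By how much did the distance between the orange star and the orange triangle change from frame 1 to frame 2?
-2.7

Distance in frame 1: 5.5. Distance in frame 2: 2.8.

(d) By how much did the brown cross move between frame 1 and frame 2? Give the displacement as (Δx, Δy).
(-0.2, 1.8)

The brown cross was at (5.9, 3.9) in frame 1 and (5.7, 5.7) in frame 2.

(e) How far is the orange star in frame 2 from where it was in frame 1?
2.7

The orange star moved from (8.0, 0.7) to (6.4, 2.9), a distance of √(1.6² + 2.2²) ≈ 2.7.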